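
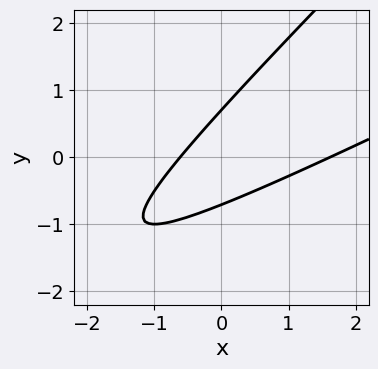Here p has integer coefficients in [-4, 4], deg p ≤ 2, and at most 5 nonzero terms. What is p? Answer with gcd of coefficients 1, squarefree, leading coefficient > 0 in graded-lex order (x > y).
x^2 - 3*x*y + 2*y^2 - x - 1

1. Degree: no degree-1 curve has this shape, so deg p = 2.
2. Matching integer coefficients to the picture gives p.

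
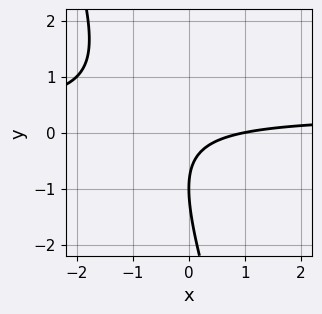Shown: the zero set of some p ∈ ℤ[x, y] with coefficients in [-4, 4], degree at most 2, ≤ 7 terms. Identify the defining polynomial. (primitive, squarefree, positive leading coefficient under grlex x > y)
First, deg p = 2.
Next, checking where it meets the axes: it meets the x-axis at x = 1 (among the integer gridlines); it meets the y-axis at y = -1 (among the integer gridlines).
Finally, matching integer coefficients to the picture gives p.

3*x*y + y^2 - x + 2*y + 1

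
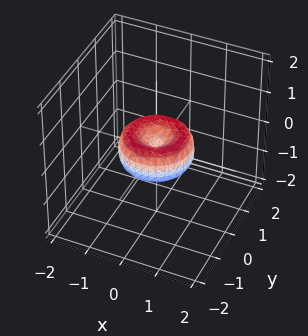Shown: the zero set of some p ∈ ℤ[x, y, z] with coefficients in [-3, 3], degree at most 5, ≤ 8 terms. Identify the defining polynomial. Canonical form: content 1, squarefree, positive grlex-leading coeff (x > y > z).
Degree: a generic line meets the surface in up to 4 points, so deg p = 4.
Symmetry: the surface is invariant under rotation about z: p = q(x² + y², z).
Reading off the gridlines: the y-axis gridline crossings are at y ∈ {-1, 0, 1}; a circular section at z = 0 has radius exactly 1.
Putting this together gives p.

x^4 + 2*x^2*y^2 + y^4 - x^2 - y^2 + z^2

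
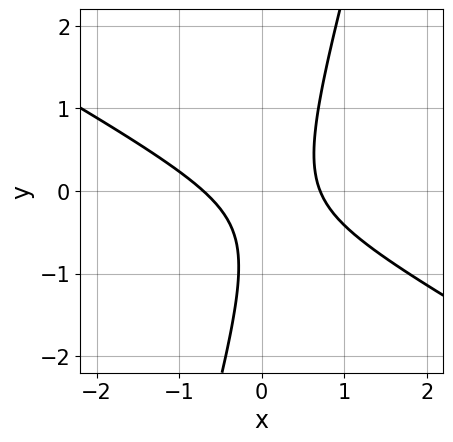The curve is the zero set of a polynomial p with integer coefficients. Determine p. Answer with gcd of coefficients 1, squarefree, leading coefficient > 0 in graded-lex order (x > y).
2*x^2 + 3*x*y - y^2 - y - 1

(a) The degree is 2 — no degree-1 curve has this shape.
(b) Checking where it meets the axes: it misses every integer gridline on the y-axis.
(c) Together with the visible shape, these determine p as stated.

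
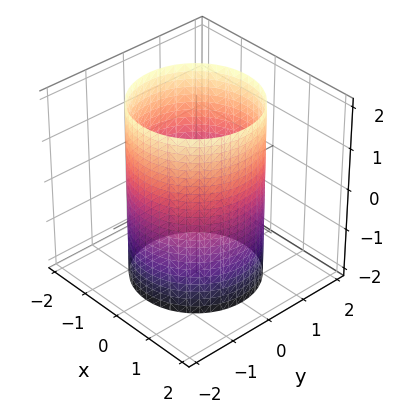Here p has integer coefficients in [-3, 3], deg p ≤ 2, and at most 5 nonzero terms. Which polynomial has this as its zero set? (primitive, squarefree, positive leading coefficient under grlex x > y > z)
x^2 + y^2 - 2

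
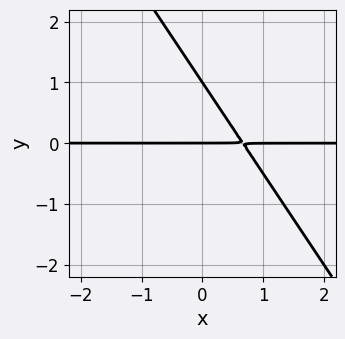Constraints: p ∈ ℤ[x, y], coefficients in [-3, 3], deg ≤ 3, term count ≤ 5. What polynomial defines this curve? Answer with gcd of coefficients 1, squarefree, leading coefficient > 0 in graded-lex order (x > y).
3*x*y + 2*y^2 - 2*y

First, degree: no degree-1 curve has this shape, so deg p = 2.
Then, against the integer gridlines: the visible x-axis segment lies entirely on the curve; the y-axis gridline crossings are at y ∈ {0, 1}.
Finally, these observations pin down the coefficients.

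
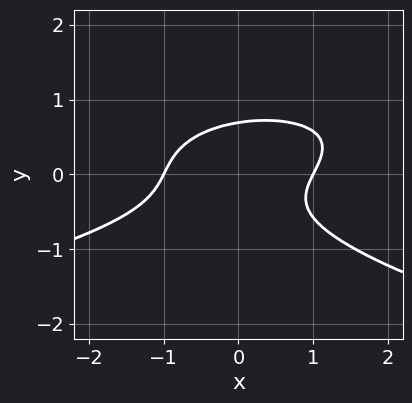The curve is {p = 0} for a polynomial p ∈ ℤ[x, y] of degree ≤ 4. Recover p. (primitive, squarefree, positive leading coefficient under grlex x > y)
First, the degree is 3 — no degree-2 curve has this shape.
Then, from the axis intercepts and sections: the x-axis gridline crossings are at x ∈ {-1, 1}.
Finally, together with the visible shape, these determine p as stated.

3*y^3 + x^2 - x*y - 1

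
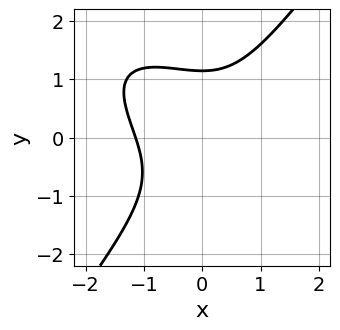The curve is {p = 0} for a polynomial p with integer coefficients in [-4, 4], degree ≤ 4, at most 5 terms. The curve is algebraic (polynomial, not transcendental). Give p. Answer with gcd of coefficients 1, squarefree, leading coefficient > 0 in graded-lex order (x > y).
(a) Degree: a generic line meets the curve in up to 3 points, so deg p = 3.
(b) Solving for integer coefficients yields p as stated.

2*x^3 + 2*x^2*y - 2*y^3 + 3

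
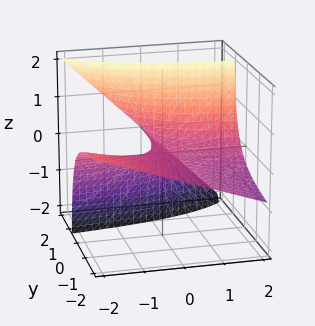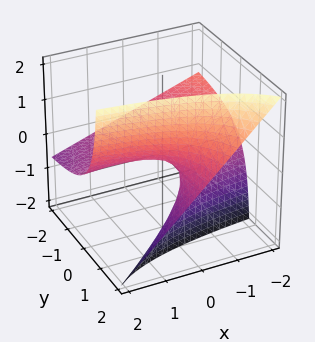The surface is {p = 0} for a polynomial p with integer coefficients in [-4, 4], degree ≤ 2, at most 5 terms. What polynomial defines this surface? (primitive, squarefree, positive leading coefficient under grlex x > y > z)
x*y + 2*y*z - 2*z

First, deg p = 2. No degree-1 surface has this shape.
Then, checking where it meets the axes: the visible x-axis segment lies entirely on the surface; it crosses the z-axis at the gridline z = 0; the visible y-axis segment lies entirely on the surface.
Finally, fitting integer coefficients to these (and the overall shape) gives p.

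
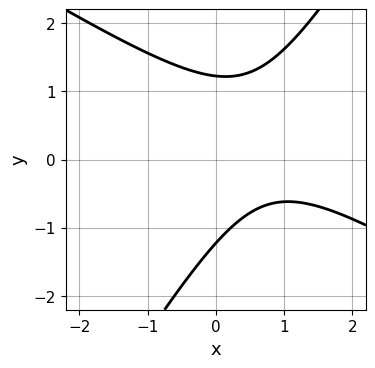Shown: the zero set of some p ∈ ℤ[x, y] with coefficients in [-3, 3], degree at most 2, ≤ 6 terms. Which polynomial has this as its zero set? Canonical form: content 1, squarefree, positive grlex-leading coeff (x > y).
(a) deg p = 2. The shape is more complex than any degree-1 curve.
(b) Checking where it meets the axes: the curve avoids every integer x-axis point in the box.
(c) These observations pin down the coefficients.

2*x^2 + 2*x*y - 2*y^2 - 3*x + 3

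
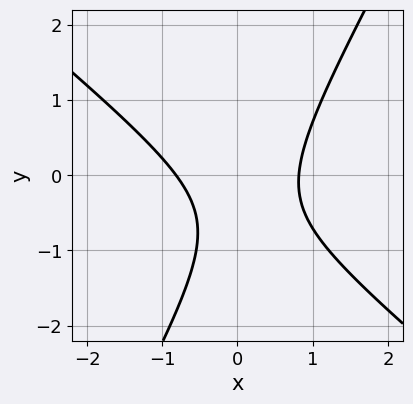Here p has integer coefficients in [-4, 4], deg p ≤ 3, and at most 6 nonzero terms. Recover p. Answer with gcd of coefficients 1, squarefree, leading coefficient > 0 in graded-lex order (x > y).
3*x^2 + 2*x*y - 2*y^2 - 2*y - 2

First, the degree is 2 — a generic line meets the curve in up to 2 points.
Next, from the axis intercepts and sections: no y-intercept at any integer in the box.
Finally, the integer polynomial consistent with all of this is the stated p.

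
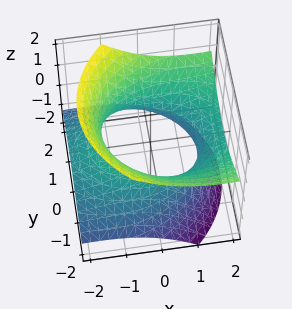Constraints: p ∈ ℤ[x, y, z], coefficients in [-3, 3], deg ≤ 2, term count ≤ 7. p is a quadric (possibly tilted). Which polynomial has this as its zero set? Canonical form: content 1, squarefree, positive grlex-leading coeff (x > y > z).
x^2 - 3*x*z + 2*y^2 - 3*z^2 - 3

1. Degree: the shape is more complex than any degree-1 surface, so deg p = 2.
2. Reading off the gridlines: it misses every integer gridline on the z-axis.
3. Assembling these constraints gives the stated polynomial.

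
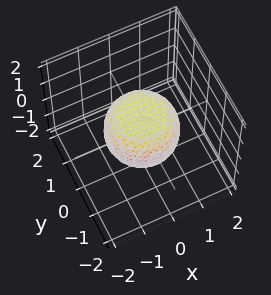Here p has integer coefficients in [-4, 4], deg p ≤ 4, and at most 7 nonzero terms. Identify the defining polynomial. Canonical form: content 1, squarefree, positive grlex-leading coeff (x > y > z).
2*x^4 + 4*x^2*y^2 + 2*y^4 - x^2 - y^2 + 3*z^2 - 2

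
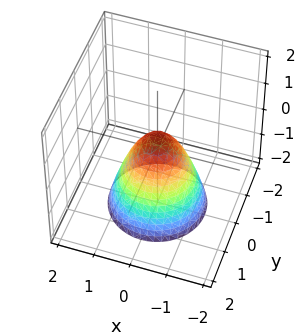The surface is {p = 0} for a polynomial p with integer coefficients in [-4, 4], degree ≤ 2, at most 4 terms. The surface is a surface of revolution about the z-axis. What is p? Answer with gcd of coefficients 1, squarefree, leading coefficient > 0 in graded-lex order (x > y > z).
First, deg p = 2. The shape is more complex than any degree-1 surface.
Then, symmetries: every cross-section ⟂ z is a circle, so x, y appear only via x² + y².
Next, reading off the gridlines: a circular section at z = 0 has radius between 0 and 1.
Finally, together with the visible shape, these determine p as stated.

3*x^2 + 3*y^2 + 2*z - 1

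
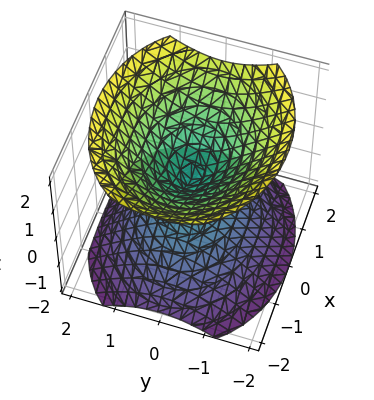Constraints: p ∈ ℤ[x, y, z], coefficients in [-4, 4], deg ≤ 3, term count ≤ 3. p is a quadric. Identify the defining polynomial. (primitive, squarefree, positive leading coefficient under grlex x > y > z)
1. There are 2 components. Treating them together as one polynomial.
2. Degree: two nappes meeting at a single point; a quadric, so deg p = 2.
3. Symmetries: mirror symmetry x ↦ −x ⇒ only even powers of x; the z ↦ −z reflection is a symmetry, so z appears only in even powers; it's symmetric under y → −y, forcing even powers of y.
4. Checking where it meets the axes: it meets the y-axis at y = 0 (among the integer gridlines); it meets the x-axis at x = 0 (among the integer gridlines); one z-axis crossing is at z = 0.
5. Matching integer coefficients to the picture gives p.

2*x^2 + 3*y^2 - 3*z^2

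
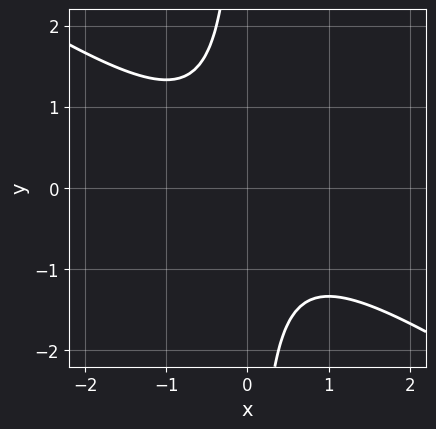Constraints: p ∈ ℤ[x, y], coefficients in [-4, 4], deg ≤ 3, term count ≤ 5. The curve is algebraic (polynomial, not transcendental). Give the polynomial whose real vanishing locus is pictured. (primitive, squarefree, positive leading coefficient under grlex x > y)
2*x^2 + 3*x*y + 2

(a) The degree is 2 — no degree-1 curve has this shape.
(b) From the axis intercepts and sections: the curve avoids every integer x-axis point in the box; the curve avoids every integer y-axis point in the box.
(c) Matching integer coefficients to the picture gives p.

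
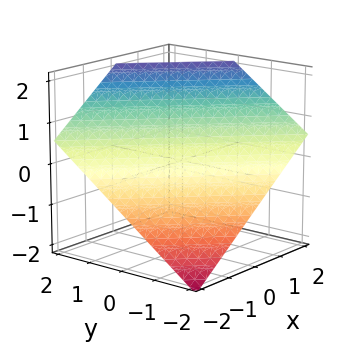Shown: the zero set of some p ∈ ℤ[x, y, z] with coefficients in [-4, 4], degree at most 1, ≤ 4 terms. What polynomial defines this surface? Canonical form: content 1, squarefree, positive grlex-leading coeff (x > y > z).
2*x + 2*y - 3*z + 2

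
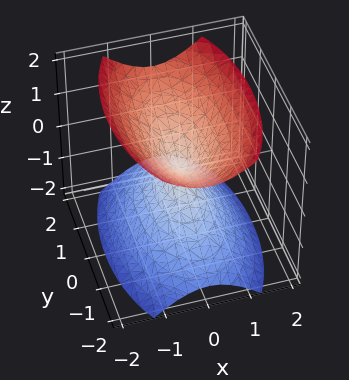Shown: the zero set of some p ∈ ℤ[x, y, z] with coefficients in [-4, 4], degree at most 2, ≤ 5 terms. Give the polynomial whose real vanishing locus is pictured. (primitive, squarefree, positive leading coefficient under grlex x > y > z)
There are 2 components.
The degree is 2 — a double cone through the origin; a quadric.
Symmetries: the y ↦ −y reflection is a symmetry, so y appears only in even powers; mirror symmetry x ↦ −x ⇒ only even powers of x; mirror symmetry z ↦ −z ⇒ only even powers of z.
Checking where it meets the axes: it crosses the z-axis at the gridline z = 0; it crosses the y-axis at the gridline y = 0; it crosses the x-axis at the gridline x = 0.
Fitting integer coefficients to these (and the overall shape) gives p.

3*x^2 + y^2 - 2*z^2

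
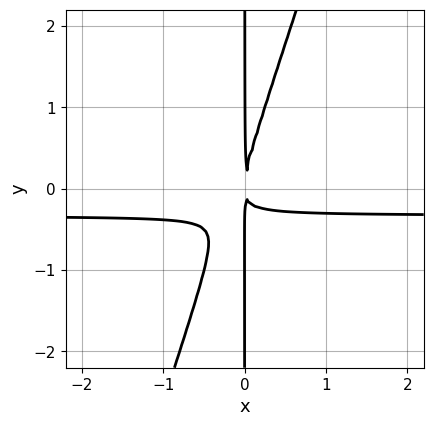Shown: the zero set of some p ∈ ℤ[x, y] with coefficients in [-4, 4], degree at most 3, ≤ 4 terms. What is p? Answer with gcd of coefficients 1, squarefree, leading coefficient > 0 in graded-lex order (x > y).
First, deg p = 3.
Next, from the visible intercepts: every point of the y-axis in the box is on the curve.
Finally, solving for integer coefficients yields p as stated.

3*x^2*y - x*y^2 + x^2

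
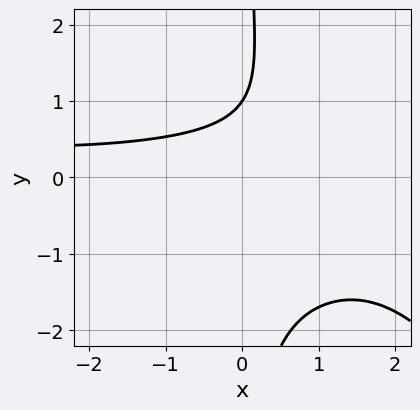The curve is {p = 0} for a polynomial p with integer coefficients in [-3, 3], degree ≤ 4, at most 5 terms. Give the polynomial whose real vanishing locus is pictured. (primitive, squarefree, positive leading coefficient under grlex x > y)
x^2*y^2 + x*y^3 + 2*x*y - 2*y + 2

(a) Degree: the shape is more complex than any degree-3 curve, so deg p = 4.
(b) From the axis intercepts and sections: it meets the y-axis at y = 1 (among the integer gridlines); no x-intercept at any integer in the box.
(c) Matching integer coefficients to the picture gives p.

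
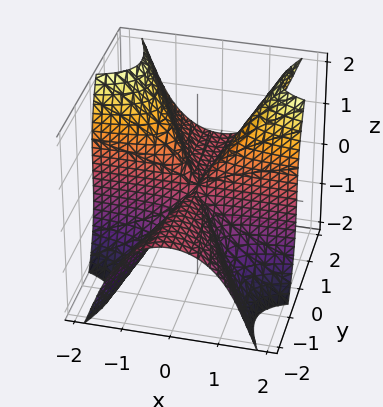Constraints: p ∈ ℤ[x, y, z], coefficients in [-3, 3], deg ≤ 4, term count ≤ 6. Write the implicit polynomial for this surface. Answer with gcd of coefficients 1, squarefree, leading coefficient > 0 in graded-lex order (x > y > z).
3*x^2*y - 3*y^2*z + 2*y*z^2 - z^3

First, the degree is 3 — no degree-2 surface has this shape.
Next, observable constraints: every point of the y-axis in the box is on the surface; the visible x-axis segment lies entirely on the surface; one z-axis crossing is at z = 0.
Finally, matching integer coefficients to the picture gives p.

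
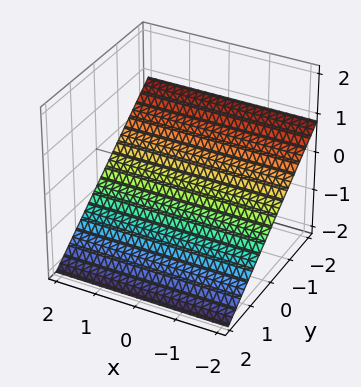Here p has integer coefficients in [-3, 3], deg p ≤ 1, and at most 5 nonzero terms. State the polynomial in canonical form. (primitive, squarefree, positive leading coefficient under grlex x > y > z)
2*y + 3*z + 2

deg p = 1.
From the axis intercepts and sections: it meets the y-axis at y = -1 (among the integer gridlines); no x-intercept at any integer in the box.
The integer polynomial consistent with all of this is the stated p.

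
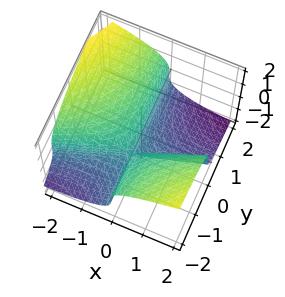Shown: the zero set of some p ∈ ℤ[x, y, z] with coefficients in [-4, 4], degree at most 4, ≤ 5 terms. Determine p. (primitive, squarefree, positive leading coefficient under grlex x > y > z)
Degree: the shape is more complex than any degree-2 surface, so deg p = 3.
From the axis intercepts and sections: among the integer gridlines, it crosses the x-axis at x ∈ {0, 2}; one z-axis crossing is at z = 0.
Together with the visible shape, these determine p as stated.

2*z^3 - x^2 + 3*x*y + 2*x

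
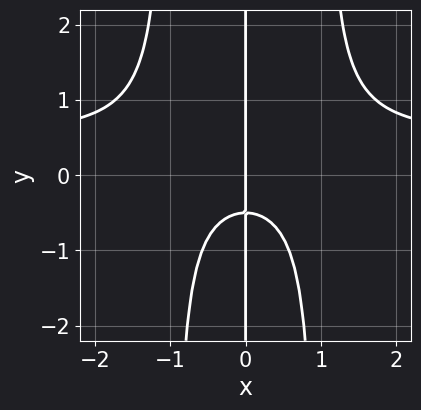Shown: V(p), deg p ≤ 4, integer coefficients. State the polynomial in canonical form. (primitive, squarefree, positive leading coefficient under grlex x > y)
1. Degree: the shape is more complex than any degree-3 curve, so deg p = 4.
2. From the visible intercepts: it crosses the x-axis at the gridline x = 0; every point of the y-axis in the box is on the curve.
3. Matching integer coefficients to the picture gives p.

2*x^3*y - x^3 - 2*x*y - x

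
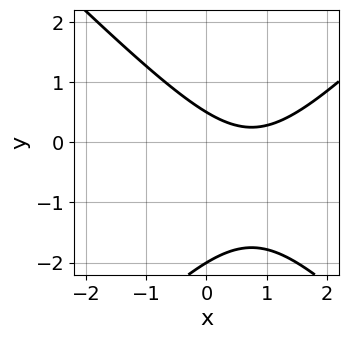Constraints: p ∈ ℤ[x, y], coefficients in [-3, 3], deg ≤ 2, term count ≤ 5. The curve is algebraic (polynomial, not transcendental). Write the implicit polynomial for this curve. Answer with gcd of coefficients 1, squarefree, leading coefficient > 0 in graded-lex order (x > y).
First, deg p = 2. The shape is more complex than any degree-1 curve.
Then, observable constraints: one y-axis crossing is at y = -2; no x-intercept at any integer in the box.
Finally, together with the visible shape, these determine p as stated.

2*x^2 - 2*y^2 - 3*x - 3*y + 2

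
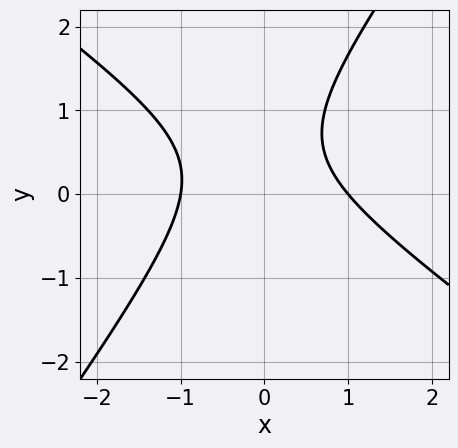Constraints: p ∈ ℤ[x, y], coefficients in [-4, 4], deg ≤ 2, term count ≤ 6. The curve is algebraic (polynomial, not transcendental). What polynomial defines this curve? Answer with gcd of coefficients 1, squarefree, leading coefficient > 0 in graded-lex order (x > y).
3*x^2 + 2*x*y - 3*y^2 + 3*y - 3

Degree: a generic line meets the curve in up to 2 points, so deg p = 2.
From the visible intercepts: among the integer gridlines, it crosses the x-axis at x ∈ {-1, 1}; it misses every integer gridline on the y-axis.
Together with the visible shape, these determine p as stated.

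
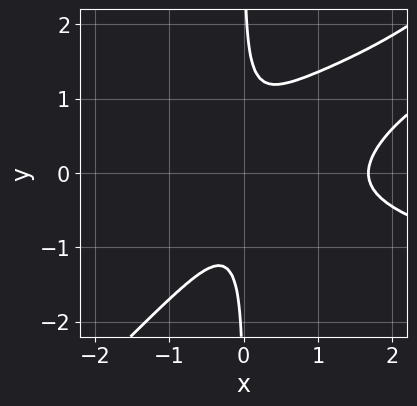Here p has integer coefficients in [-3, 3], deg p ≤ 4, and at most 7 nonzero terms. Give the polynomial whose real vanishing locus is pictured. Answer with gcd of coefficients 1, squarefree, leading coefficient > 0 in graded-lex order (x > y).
1. deg p = 4.
2. Checking where it meets the axes: the curve avoids every integer y-axis point in the box.
3. Matching integer coefficients to the picture gives p.

3*x^2*y^2 - 3*x*y^3 - 2*x^3 + 3*x^2 + 1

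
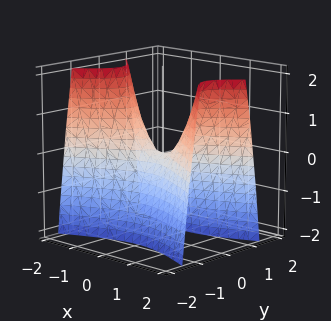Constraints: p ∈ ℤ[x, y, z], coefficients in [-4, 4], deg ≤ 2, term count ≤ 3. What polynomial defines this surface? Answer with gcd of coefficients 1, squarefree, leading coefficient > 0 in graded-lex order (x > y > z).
The degree is 2 — a hyperbolic paraboloid; a quadric.
Symmetries: it's symmetric under x → −x, forcing even powers of x; the y ↦ −y reflection is a symmetry, so y appears only in even powers.
From the visible intercepts: it crosses the z-axis at the gridline z = 0; one x-axis crossing is at x = 0.
Together with the visible shape, these determine p as stated.

x^2 - 3*y^2 - z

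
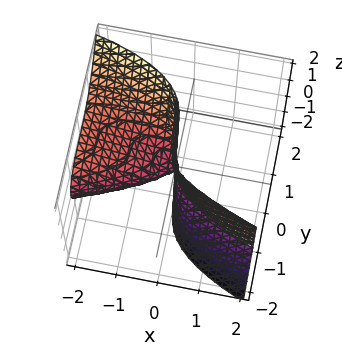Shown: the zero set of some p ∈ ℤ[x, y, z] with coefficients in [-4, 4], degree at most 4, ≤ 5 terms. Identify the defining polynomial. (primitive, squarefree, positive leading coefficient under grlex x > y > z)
3*x*z^2 + 3*y^3 + x^2

First, deg p = 3. The shape is more complex than any degree-2 surface.
Next, against the integer gridlines: the visible z-axis segment lies entirely on the surface; one x-axis crossing is at x = 0.
Finally, the integer polynomial consistent with all of this is the stated p.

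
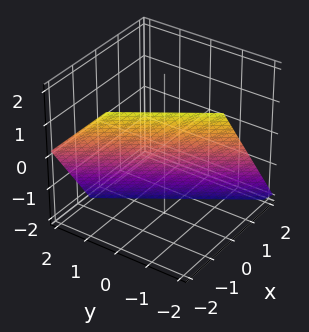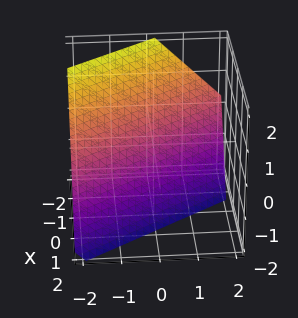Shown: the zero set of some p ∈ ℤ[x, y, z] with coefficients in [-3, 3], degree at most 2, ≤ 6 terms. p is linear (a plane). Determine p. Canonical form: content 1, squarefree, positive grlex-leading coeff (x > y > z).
1. The degree is 1 — every cross-section is a straight line — this is a plane.
2. From the visible intercepts: it meets the z-axis at z = -1 (among the integer gridlines); it crosses the y-axis at the gridline y = -1.
3. Fitting integer coefficients to these (and the overall shape) gives p.

3*x + 2*y + 2*z + 2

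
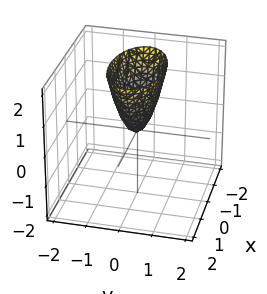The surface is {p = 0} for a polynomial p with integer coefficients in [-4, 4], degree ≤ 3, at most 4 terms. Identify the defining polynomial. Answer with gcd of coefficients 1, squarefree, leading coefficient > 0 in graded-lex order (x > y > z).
Degree: a single bowl opening along one axis; a quadric, so deg p = 2.
Symmetries: it's symmetric under y → −y, forcing even powers of y; it's symmetric under x → −x, forcing even powers of x.
Reading off the gridlines: it crosses the z-axis at the gridline z = 0; it crosses the x-axis at the gridline x = 0.
Together with the visible shape, these determine p as stated.

x^2 + 3*y^2 - z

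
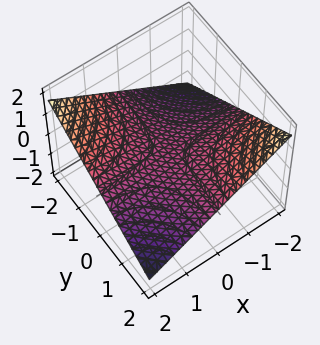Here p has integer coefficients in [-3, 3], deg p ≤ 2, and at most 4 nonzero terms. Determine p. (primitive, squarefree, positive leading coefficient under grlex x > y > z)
1. The degree is 2 — a saddle surface; a quadric.
2. From the visible intercepts: every point of the x-axis in the box is on the surface; it meets the z-axis at z = 0 (among the integer gridlines).
3. Assembling these constraints gives the stated polynomial.

x*y + 3*z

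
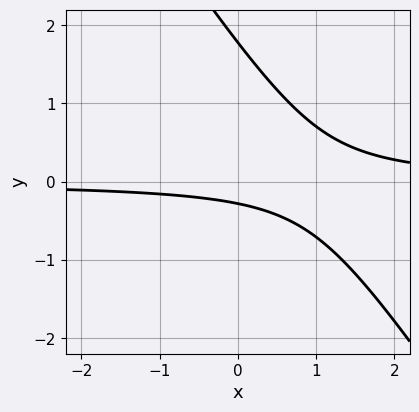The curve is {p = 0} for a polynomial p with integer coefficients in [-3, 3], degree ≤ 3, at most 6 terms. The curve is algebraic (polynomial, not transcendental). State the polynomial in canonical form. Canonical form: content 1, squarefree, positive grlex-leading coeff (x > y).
First, degree: a generic line meets the curve in up to 2 points, so deg p = 2.
Next, checking where it meets the axes: the curve avoids every integer x-axis point in the box.
Finally, these observations pin down the coefficients.

3*x*y + 2*y^2 - 3*y - 1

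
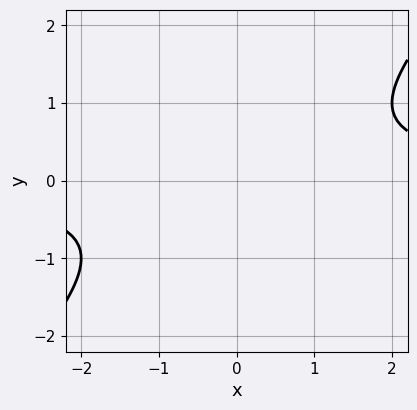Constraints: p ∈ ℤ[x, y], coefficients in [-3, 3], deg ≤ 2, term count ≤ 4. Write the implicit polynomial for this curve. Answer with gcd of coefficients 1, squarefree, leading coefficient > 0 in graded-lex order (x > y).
1. deg p = 2. No degree-1 curve has this shape.
2. From the visible intercepts: the curve avoids every integer x-axis point in the box; it misses every integer gridline on the y-axis.
3. Together with the visible shape, these determine p as stated.

x*y - y^2 - 1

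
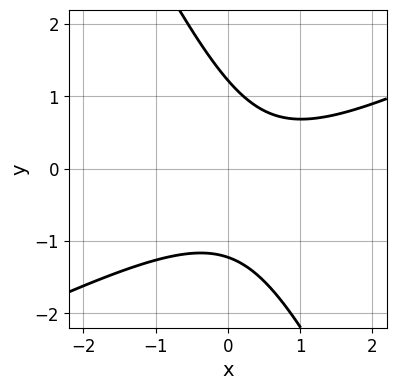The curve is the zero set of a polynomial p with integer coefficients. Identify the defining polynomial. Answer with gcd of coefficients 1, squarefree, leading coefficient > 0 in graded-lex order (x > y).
(a) The degree is 2 — no degree-1 curve has this shape.
(b) From the axis intercepts and sections: the curve avoids every integer x-axis point in the box.
(c) These observations pin down the coefficients.

2*x^2 - 3*x*y - 2*y^2 - 2*x + 3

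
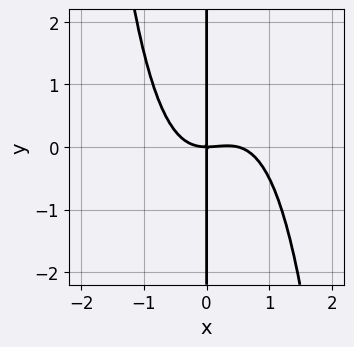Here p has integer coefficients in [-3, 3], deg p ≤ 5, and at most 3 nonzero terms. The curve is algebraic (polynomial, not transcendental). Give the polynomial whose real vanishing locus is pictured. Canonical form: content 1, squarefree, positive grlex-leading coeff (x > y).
2*x^4 - x^3 + 2*x*y

First, degree: no degree-3 curve has this shape, so deg p = 4.
Then, observable constraints: the visible y-axis segment lies entirely on the curve; it crosses the x-axis at the gridline x = 0.
Finally, matching integer coefficients to the picture gives p.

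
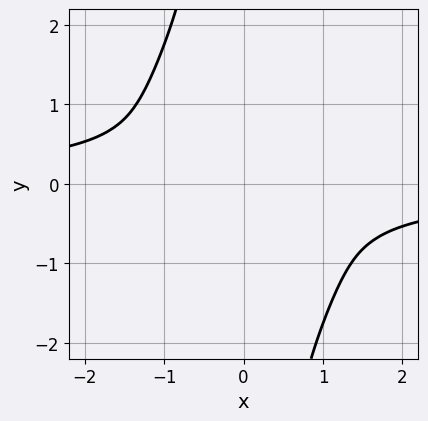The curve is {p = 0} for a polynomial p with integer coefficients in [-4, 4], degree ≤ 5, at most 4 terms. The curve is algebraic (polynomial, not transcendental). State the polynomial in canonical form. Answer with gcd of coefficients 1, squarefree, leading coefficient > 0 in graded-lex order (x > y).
x^3*y + x*y^3 + x^2 + 2*y^2

(a) Degree: a generic line meets the curve in up to 4 points, so deg p = 4.
(b) Solving for integer coefficients yields p as stated.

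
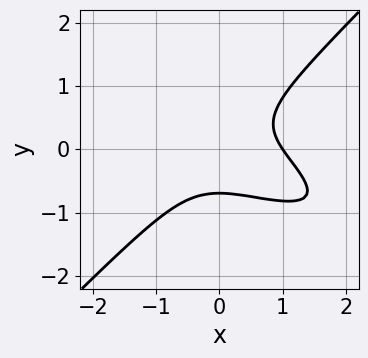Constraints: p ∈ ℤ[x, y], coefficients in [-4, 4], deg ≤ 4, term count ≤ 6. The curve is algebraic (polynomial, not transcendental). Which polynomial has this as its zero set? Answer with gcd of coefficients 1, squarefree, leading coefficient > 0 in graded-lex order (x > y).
x^3 + 2*x^2*y - 3*y^3 - 1

1. Degree: a generic line meets the curve in up to 3 points, so deg p = 3.
2. From the visible intercepts: it meets the x-axis at x = 1 (among the integer gridlines).
3. These observations pin down the coefficients.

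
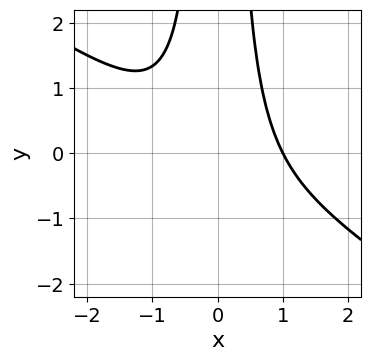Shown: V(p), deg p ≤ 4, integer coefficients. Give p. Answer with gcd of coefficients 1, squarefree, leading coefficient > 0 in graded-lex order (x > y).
2*x^3 + 3*x^2*y - 2

First, degree: the shape is more complex than any degree-2 curve, so deg p = 3.
Then, observable constraints: the curve avoids every integer y-axis point in the box; it crosses the x-axis at the gridline x = 1.
Finally, together with the visible shape, these determine p as stated.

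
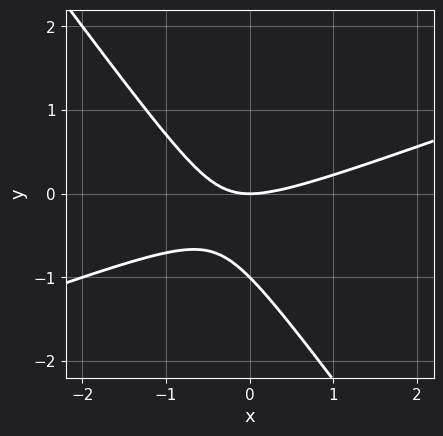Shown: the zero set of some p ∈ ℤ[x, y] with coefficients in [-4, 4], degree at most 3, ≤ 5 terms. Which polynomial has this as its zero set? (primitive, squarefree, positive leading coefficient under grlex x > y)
(a) Degree: the shape is more complex than any degree-1 curve, so deg p = 2.
(b) Checking where it meets the axes: it meets the x-axis at x = 0 (among the integer gridlines); among the integer gridlines, it crosses the y-axis at y ∈ {-1, 0}.
(c) Solving for integer coefficients yields p as stated.

x^2 - 2*x*y - 2*y^2 - 2*y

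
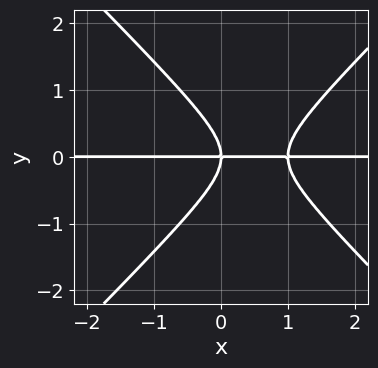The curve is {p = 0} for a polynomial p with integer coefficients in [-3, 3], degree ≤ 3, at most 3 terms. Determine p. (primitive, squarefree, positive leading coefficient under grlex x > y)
x^2*y - y^3 - x*y

The degree is 3 — a generic line meets the curve in up to 3 points.
From the axis intercepts and sections: the visible x-axis segment lies entirely on the curve; it meets the y-axis at y = 0 (among the integer gridlines).
Assembling these constraints gives the stated polynomial.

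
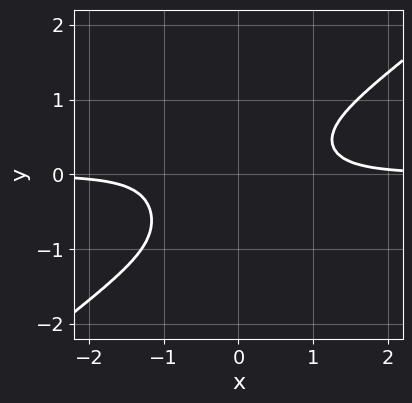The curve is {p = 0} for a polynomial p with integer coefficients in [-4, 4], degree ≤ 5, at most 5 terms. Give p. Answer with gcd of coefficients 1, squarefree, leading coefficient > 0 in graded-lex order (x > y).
1. Degree: a generic line meets the curve in up to 4 points, so deg p = 4.
2. Reading off the gridlines: it misses every integer gridline on the y-axis; no x-intercept at any integer in the box.
3. Assembling these constraints gives the stated polynomial.

2*x^3*y - 2*x^2*y^2 - y^4 - y^3 - 1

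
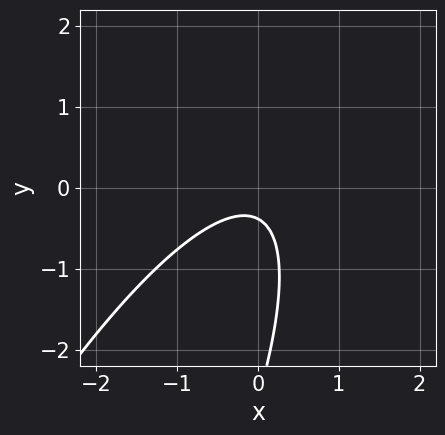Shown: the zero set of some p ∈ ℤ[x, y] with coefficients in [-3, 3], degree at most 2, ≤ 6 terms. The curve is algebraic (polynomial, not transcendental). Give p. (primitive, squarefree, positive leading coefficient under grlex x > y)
3*x^2 - 3*x*y + y^2 + 3*y + 1

1. Degree: no degree-1 curve has this shape, so deg p = 2.
2. Observable constraints: no x-intercept at any integer in the box.
3. Assembling these constraints gives the stated polynomial.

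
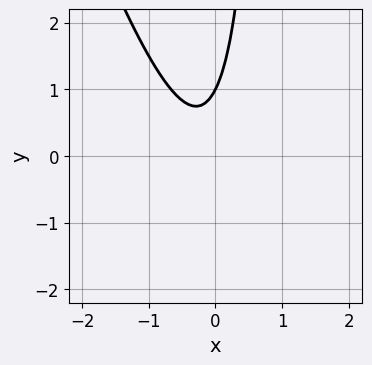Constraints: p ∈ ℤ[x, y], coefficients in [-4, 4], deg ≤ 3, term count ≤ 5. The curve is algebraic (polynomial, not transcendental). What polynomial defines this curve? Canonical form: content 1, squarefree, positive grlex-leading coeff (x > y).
First, degree: no degree-1 curve has this shape, so deg p = 2.
Then, from the axis intercepts and sections: one y-axis crossing is at y = 1; it misses every integer gridline on the x-axis.
Finally, the integer polynomial consistent with all of this is the stated p.

3*x^2 + x*y + x - y + 1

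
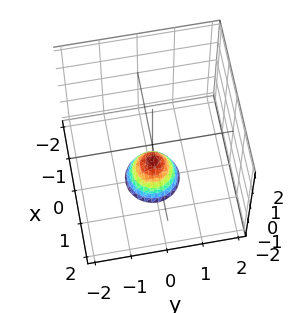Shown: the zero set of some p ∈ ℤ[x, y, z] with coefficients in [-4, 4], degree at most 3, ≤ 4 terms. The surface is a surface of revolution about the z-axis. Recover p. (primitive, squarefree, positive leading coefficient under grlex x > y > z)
2*x^2 + 2*y^2 + z + 1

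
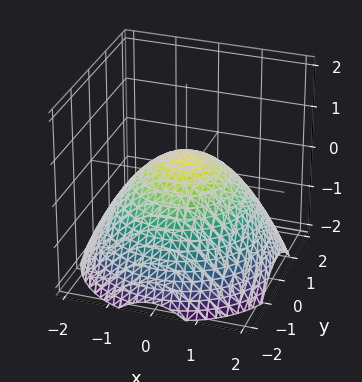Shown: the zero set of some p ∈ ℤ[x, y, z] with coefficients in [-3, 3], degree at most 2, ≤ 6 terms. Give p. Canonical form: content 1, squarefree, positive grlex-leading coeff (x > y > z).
x^2 + y^2 + 2*z - 1

1. Degree: a generic line meets the surface in up to 2 points, so deg p = 2.
2. Symmetries: rotational symmetry about the z-axis ⇒ p depends on x, y only through x² + y².
3. Checking where it meets the axes: the y-axis gridline crossings are at y ∈ {-1, 1}; a circular section at z = -1 has radius between 1 and 2; among the integer gridlines, it crosses the x-axis at x ∈ {-1, 1}.
4. Matching integer coefficients to the picture gives p.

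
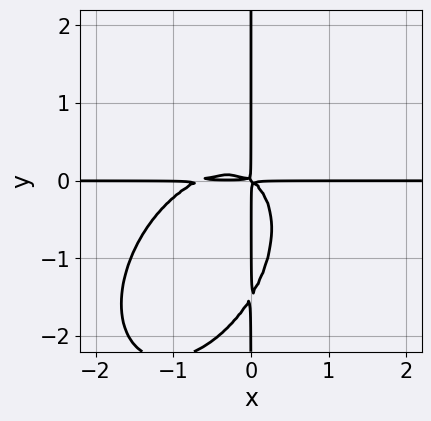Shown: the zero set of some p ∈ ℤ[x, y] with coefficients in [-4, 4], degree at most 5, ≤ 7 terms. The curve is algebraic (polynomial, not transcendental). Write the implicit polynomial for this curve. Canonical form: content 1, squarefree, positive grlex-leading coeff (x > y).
3*x^3*y - 2*x^2*y^2 + 2*x*y^3 + 2*x^2*y + 3*x*y^2

First, degree: a generic line meets the curve in up to 4 points, so deg p = 4.
Next, from the axis intercepts and sections: the visible x-axis segment lies entirely on the curve; every point of the y-axis in the box is on the curve.
Finally, putting this together gives p.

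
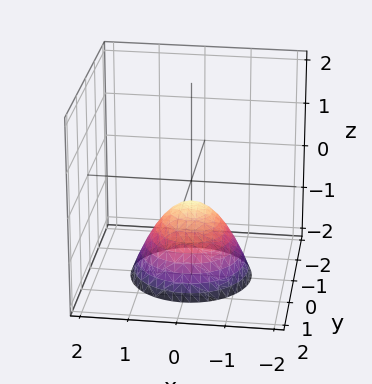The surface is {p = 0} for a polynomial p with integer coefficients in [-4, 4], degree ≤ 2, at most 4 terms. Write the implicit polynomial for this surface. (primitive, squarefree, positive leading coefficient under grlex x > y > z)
Degree: the shape is more complex than any degree-1 surface, so deg p = 2.
By symmetry, the surface is invariant under rotation about z: p = q(x² + y², z).
Against the integer gridlines: no y-intercept at any integer in the box; a circular section at z = -1 has radius between 0 and 1; the surface avoids every integer x-axis point in the box.
Solving for integer coefficients yields p as stated.

2*x^2 + 2*y^2 + 2*z + 1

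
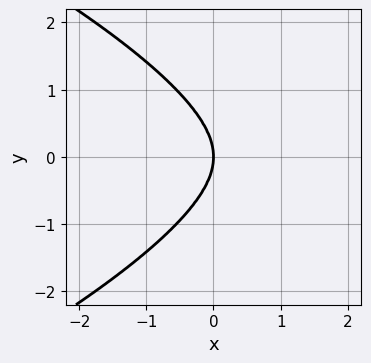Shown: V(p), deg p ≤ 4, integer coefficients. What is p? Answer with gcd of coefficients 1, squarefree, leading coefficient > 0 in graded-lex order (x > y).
2*y^4 + 2*x^3 + 3*x*y^2

(a) The degree is 4 — no degree-3 curve has this shape.
(b) Symmetries: it's symmetric under y → −y, forcing even powers of y.
(c) Against the integer gridlines: one y-axis crossing is at y = 0; it meets the x-axis at x = 0 (among the integer gridlines).
(d) Fitting integer coefficients to these (and the overall shape) gives p.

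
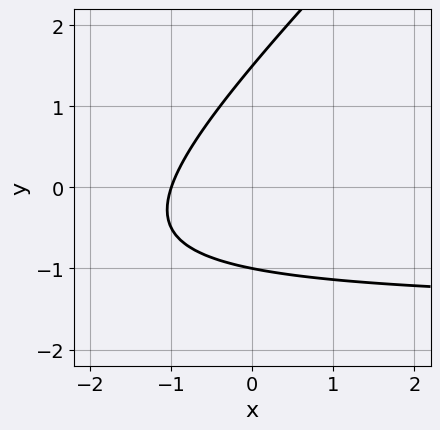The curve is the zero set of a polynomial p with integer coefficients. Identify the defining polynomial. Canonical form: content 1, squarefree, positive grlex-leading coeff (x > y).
Degree: the shape is more complex than any degree-1 curve, so deg p = 2.
From the visible intercepts: it crosses the x-axis at the gridline x = -1; it crosses the y-axis at the gridline y = -1.
Together with the visible shape, these determine p as stated.

2*x*y - 2*y^2 + 3*x + y + 3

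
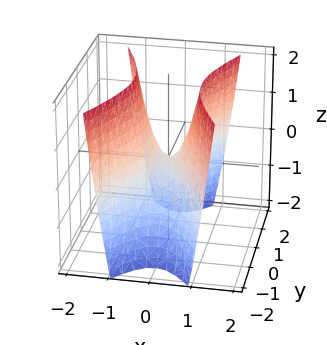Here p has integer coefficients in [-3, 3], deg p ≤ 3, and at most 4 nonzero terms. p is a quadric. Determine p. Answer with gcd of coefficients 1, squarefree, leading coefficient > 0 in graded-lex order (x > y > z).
Degree: a saddle surface; a quadric, so deg p = 2.
Symmetries: the y ↦ −y reflection is a symmetry, so y appears only in even powers; mirror symmetry x ↦ −x ⇒ only even powers of x.
From the visible intercepts: it meets the z-axis at z = 0 (among the integer gridlines); it meets the y-axis at y = 0 (among the integer gridlines); one x-axis crossing is at x = 0.
Together with the visible shape, these determine p as stated.

3*x^2 - y^2 - z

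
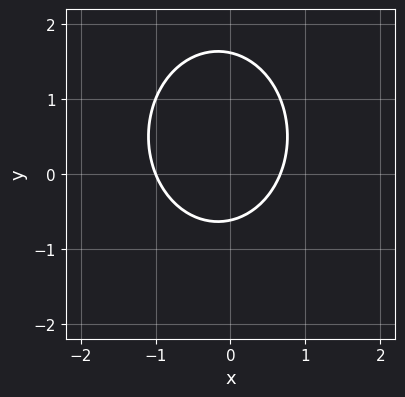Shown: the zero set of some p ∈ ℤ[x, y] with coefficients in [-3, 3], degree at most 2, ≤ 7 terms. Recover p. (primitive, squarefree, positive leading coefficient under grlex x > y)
3*x^2 + 2*y^2 + x - 2*y - 2

(a) Degree: no degree-1 curve has this shape, so deg p = 2.
(b) From the axis intercepts and sections: one x-axis crossing is at x = -1.
(c) Matching integer coefficients to the picture gives p.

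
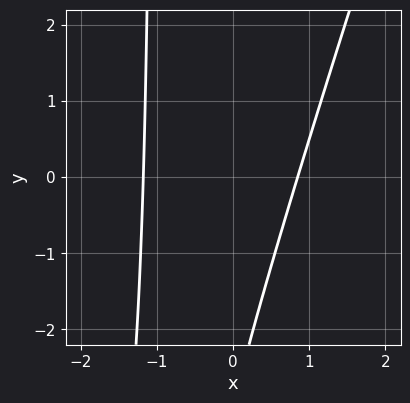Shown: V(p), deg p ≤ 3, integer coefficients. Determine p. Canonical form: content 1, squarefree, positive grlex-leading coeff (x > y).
(a) deg p = 2.
(b) Reading off the gridlines: no y-intercept at any integer in the box.
(c) Fitting integer coefficients to these (and the overall shape) gives p.

3*x^2 - x*y + x - y - 3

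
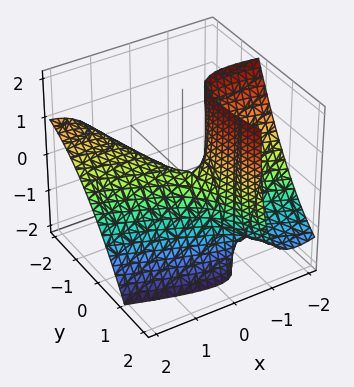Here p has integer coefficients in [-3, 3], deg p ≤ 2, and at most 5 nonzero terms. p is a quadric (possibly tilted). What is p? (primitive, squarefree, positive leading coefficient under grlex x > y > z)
x^2 + 3*x*y + 2*x*z + y^2 + z

(a) Degree: a generic line meets the surface in up to 2 points, so deg p = 2.
(b) Reading off the gridlines: it meets the y-axis at y = 0 (among the integer gridlines); it crosses the x-axis at the gridline x = 0; it meets the z-axis at z = 0 (among the integer gridlines).
(c) These observations pin down the coefficients.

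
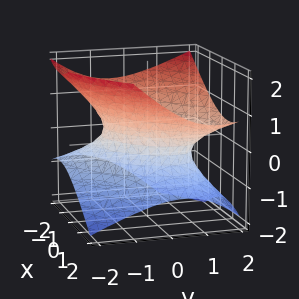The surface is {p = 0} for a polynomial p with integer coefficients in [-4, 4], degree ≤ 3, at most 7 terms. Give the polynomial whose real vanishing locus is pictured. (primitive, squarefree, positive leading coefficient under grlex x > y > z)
x^2 - x*y + y^2 - y*z - 2*z^2 - 1

First, the degree is 2 — a generic line meets the surface in up to 2 points.
Next, checking where it meets the axes: the y-axis gridline crossings are at y ∈ {-1, 1}; it misses every integer gridline on the z-axis; among the integer gridlines, it crosses the x-axis at x ∈ {-1, 1}.
Finally, solving for integer coefficients yields p as stated.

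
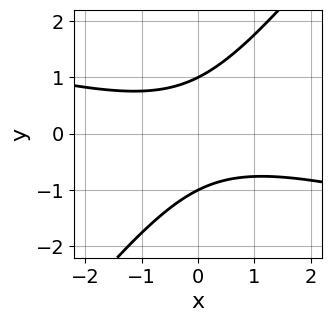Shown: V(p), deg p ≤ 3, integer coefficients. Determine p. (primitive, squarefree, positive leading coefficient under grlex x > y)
x^2 + 3*x*y - 3*y^2 + 3

(a) Degree: a generic line meets the curve in up to 2 points, so deg p = 2.
(b) From the visible intercepts: the y-axis gridline crossings are at y ∈ {-1, 1}; no x-intercept at any integer in the box.
(c) Assembling these constraints gives the stated polynomial.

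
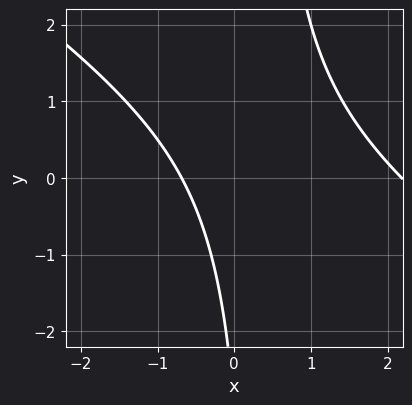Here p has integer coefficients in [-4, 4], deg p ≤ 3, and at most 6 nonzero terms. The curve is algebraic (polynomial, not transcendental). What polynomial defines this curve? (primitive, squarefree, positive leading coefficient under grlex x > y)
Degree: the shape is more complex than any degree-1 curve, so deg p = 2.
Checking where it meets the axes: the curve avoids every integer y-axis point in the box.
Together with the visible shape, these determine p as stated.

2*x^2 + 3*x*y - 3*x - y - 3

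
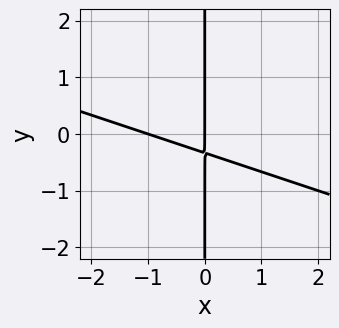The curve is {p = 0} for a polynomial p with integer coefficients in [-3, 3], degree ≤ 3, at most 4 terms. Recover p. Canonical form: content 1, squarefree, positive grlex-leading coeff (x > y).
x^2 + 3*x*y + x

First, the degree is 2 — no degree-1 curve has this shape.
Then, from the axis intercepts and sections: the x-axis gridline crossings are at x ∈ {-1, 0}; the visible y-axis segment lies entirely on the curve.
Finally, fitting integer coefficients to these (and the overall shape) gives p.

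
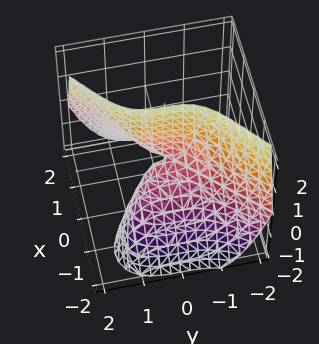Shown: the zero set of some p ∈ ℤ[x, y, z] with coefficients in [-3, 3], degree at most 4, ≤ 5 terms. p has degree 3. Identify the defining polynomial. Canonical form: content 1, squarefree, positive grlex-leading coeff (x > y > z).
x^3 - y^3 + 2*x*z

The degree is 3 — a generic line meets the surface in up to 3 points.
Checking where it meets the axes: it meets the x-axis at x = 0 (among the integer gridlines); one y-axis crossing is at y = 0.
Matching integer coefficients to the picture gives p.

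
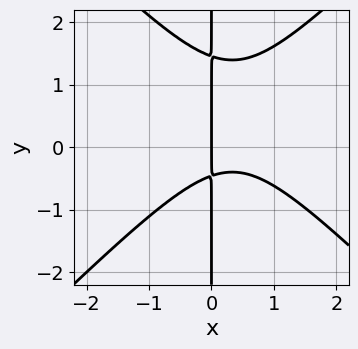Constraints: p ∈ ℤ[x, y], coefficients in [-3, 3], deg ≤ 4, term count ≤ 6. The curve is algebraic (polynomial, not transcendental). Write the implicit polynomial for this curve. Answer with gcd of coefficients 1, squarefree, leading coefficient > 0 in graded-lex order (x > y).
1. Degree: the shape is more complex than any degree-2 curve, so deg p = 3.
2. Observable constraints: one x-axis crossing is at x = 0; the visible y-axis segment lies entirely on the curve.
3. Assembling these constraints gives the stated polynomial.

3*x^3 - 3*x*y^2 - 2*x^2 + 3*x*y + 2*x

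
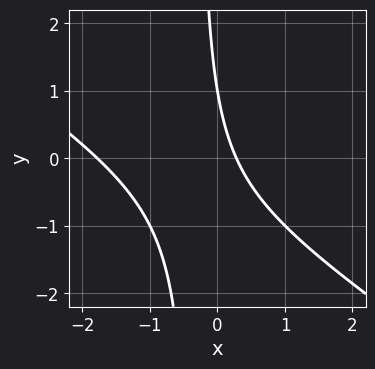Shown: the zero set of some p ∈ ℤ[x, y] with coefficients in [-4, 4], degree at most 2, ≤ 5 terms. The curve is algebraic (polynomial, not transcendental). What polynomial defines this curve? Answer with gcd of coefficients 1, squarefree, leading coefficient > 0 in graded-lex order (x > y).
1. Degree: the shape is more complex than any degree-1 curve, so deg p = 2.
2. From the visible intercepts: it crosses the y-axis at the gridline y = 1.
3. Solving for integer coefficients yields p as stated.

2*x^2 + 3*x*y + 3*x + y - 1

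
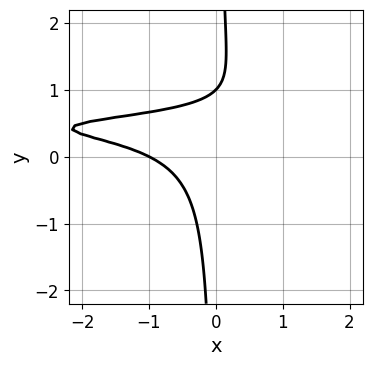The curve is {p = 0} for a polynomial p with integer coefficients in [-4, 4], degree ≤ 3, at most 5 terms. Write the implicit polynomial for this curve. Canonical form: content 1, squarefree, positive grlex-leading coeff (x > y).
3*x*y^2 - 3*x*y + x - y + 1

First, the degree is 3 — the shape is more complex than any degree-2 curve.
Next, against the integer gridlines: it meets the x-axis at x = -1 (among the integer gridlines); it crosses the y-axis at the gridline y = 1.
Finally, fitting integer coefficients to these (and the overall shape) gives p.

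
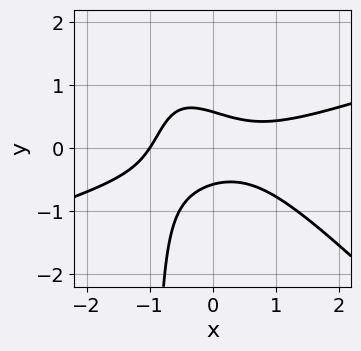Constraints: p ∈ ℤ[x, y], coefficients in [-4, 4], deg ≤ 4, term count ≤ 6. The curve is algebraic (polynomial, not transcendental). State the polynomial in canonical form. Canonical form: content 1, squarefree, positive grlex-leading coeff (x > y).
x^3 - 2*x^2*y - 3*x*y^2 - 3*y^2 + 1

First, the degree is 3 — no degree-2 curve has this shape.
Next, from the visible intercepts: one x-axis crossing is at x = -1.
Finally, the integer polynomial consistent with all of this is the stated p.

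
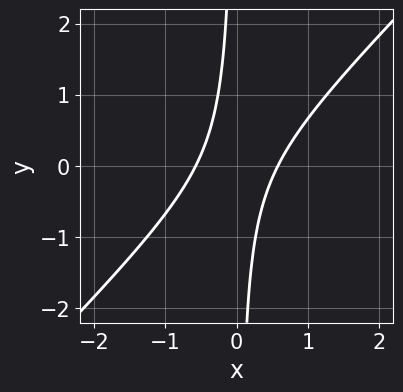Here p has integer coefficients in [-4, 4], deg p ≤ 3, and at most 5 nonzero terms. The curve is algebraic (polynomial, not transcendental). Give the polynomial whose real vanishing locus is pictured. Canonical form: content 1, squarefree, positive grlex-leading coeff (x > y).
Degree: the shape is more complex than any degree-1 curve, so deg p = 2.
Reading off the gridlines: it misses every integer gridline on the y-axis.
Together with the visible shape, these determine p as stated.

3*x^2 - 3*x*y - 1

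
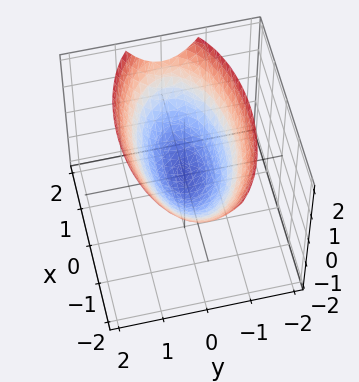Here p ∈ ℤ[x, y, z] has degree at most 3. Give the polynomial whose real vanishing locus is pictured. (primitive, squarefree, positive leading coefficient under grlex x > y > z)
x^2 + 3*y^2 - 3*z

First, the degree is 2 — a single bowl opening along one axis; a quadric.
Next, symmetries: it's symmetric under y → −y, forcing even powers of y; mirror symmetry x ↦ −x ⇒ only even powers of x.
Next, from the visible intercepts: it crosses the z-axis at the gridline z = 0; one x-axis crossing is at x = 0.
Finally, matching integer coefficients to the picture gives p.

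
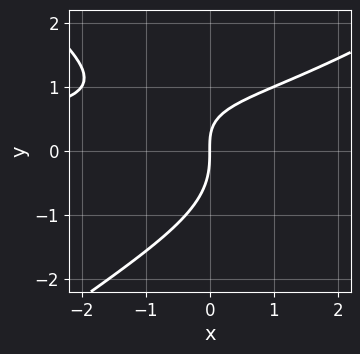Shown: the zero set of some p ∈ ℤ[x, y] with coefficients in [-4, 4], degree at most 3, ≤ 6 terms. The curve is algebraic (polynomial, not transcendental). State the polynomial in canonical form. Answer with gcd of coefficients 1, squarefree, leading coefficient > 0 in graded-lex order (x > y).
x^2*y - 2*y^3 - 2*x*y + 3*x

1. Degree: the shape is more complex than any degree-2 curve, so deg p = 3.
2. Checking where it meets the axes: it meets the x-axis at x = 0 (among the integer gridlines); it crosses the y-axis at the gridline y = 0.
3. These observations pin down the coefficients.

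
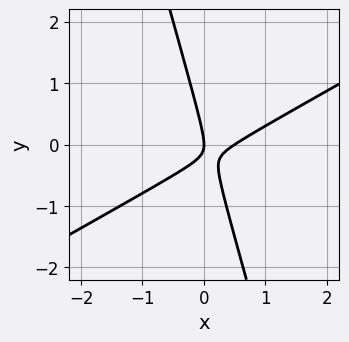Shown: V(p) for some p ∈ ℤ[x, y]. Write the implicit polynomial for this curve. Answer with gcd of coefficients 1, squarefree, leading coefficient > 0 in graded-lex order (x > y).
2*x^2 - 3*x*y - y^2 - x

The degree is 2 — no degree-1 curve has this shape.
Observable constraints: it crosses the y-axis at the gridline y = 0; it crosses the x-axis at the gridline x = 0.
Putting this together gives p.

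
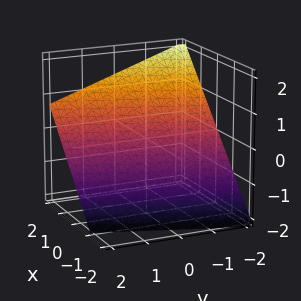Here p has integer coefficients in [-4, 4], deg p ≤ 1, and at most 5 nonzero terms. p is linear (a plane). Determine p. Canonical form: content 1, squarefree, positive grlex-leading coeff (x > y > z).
3*x - y - 3*z - 2

1. The degree is 1 — every cross-section is a straight line — this is a plane.
2. Against the integer gridlines: it meets the y-axis at y = -2 (among the integer gridlines).
3. Putting this together gives p.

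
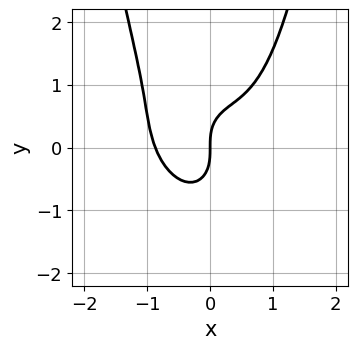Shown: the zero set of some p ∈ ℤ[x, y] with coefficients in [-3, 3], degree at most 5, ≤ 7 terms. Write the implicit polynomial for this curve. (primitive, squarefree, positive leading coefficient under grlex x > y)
First, degree: the shape is more complex than any degree-3 curve, so deg p = 4.
Then, reading off the gridlines: it meets the y-axis at y = 0 (among the integer gridlines); it meets the x-axis at x = 0 (among the integer gridlines).
Finally, putting this together gives p.

3*x^4 + 3*x^2*y^2 - 3*x^2*y - 2*y^3 + 2*x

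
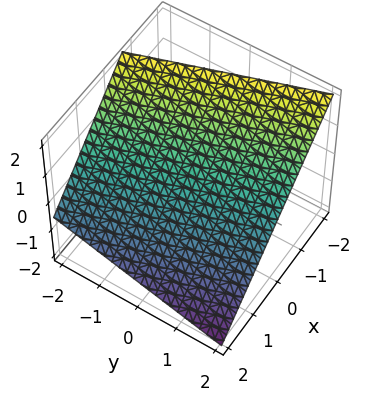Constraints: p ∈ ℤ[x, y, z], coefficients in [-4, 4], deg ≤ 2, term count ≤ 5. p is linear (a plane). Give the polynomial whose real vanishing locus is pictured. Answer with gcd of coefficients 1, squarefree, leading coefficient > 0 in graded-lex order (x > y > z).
3*x + y + 3*z - 2

deg p = 1.
Against the integer gridlines: it crosses the y-axis at the gridline y = 2.
These observations pin down the coefficients.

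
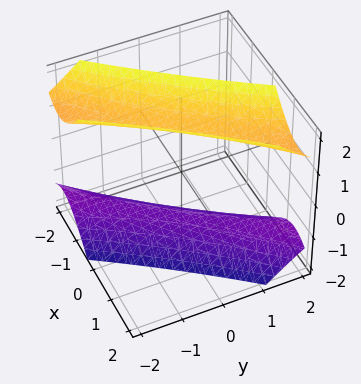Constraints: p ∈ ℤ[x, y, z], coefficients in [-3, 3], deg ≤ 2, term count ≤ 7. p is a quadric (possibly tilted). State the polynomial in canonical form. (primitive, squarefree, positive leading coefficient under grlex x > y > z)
2*x^2 - 3*x*y + y^2 - z^2 + 2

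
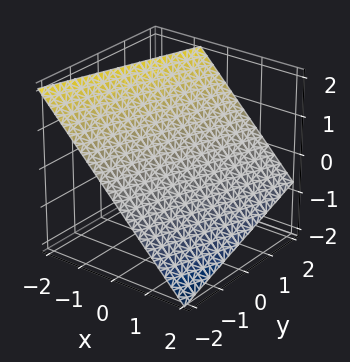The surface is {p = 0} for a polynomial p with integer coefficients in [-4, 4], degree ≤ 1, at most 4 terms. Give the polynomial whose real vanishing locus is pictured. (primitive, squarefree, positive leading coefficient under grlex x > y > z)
(a) Degree: every cross-section is a straight line — this is a plane, so deg p = 1.
(b) Checking where it meets the axes: it meets the y-axis at y = -2 (among the integer gridlines).
(c) Together with the visible shape, these determine p as stated.

3*x - y + 3*z - 2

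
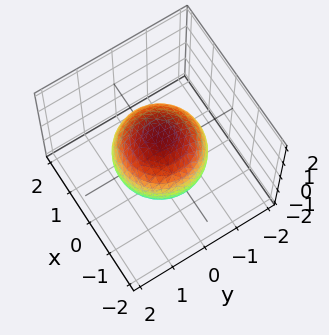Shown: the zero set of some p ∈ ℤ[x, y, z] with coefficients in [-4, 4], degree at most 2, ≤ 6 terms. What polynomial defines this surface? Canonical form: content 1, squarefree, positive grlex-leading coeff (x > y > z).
The degree is 2 — a generic line meets the surface in up to 2 points.
By symmetry, the z-axis is an axis of rotation, so x and y enter only as x² + y².
From the axis intercepts and sections: a circular section at z = 1 has radius between 0 and 1.
Fitting integer coefficients to these (and the overall shape) gives p.

2*x^2 + 2*y^2 + 2*z^2 - 3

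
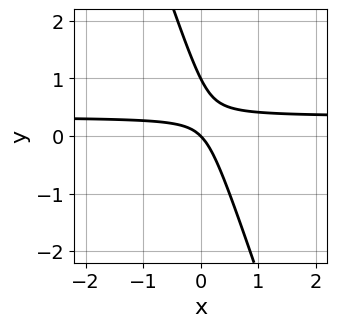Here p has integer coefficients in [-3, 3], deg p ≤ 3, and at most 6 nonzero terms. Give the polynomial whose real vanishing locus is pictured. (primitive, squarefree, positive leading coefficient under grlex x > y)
3*x*y + y^2 - x - y

First, degree: no degree-1 curve has this shape, so deg p = 2.
Then, reading off the gridlines: one x-axis crossing is at x = 0; the y-axis gridline crossings are at y ∈ {0, 1}.
Finally, assembling these constraints gives the stated polynomial.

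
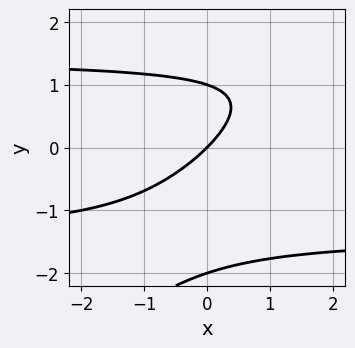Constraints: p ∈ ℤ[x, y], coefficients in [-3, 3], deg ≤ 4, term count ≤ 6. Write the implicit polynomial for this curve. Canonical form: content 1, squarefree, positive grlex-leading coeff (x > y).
x*y^2 - y^3 - y^2 - 2*x + 2*y

(a) deg p = 3. The shape is more complex than any degree-2 curve.
(b) Reading off the gridlines: it crosses the x-axis at the gridline x = 0; the y-axis gridline crossings are at y ∈ {-2, 0, 1}.
(c) Fitting integer coefficients to these (and the overall shape) gives p.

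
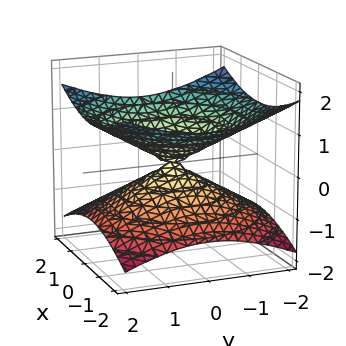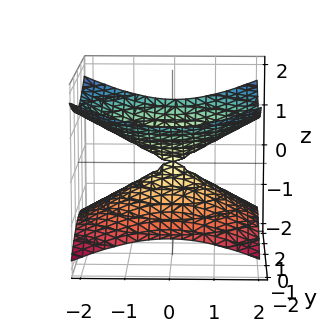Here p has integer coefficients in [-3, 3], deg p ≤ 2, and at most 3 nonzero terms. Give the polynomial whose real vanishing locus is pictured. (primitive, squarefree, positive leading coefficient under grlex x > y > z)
deg p = 2.
Symmetries: every cross-section ⟂ z is a circle, so x, y appear only via x² + y²; mirror symmetry z ↦ −z ⇒ only even powers of z.
From the visible intercepts: one x-axis crossing is at x = 0; it meets the y-axis at y = 0 (among the integer gridlines).
Matching integer coefficients to the picture gives p.

x^2 + y^2 - 3*z^2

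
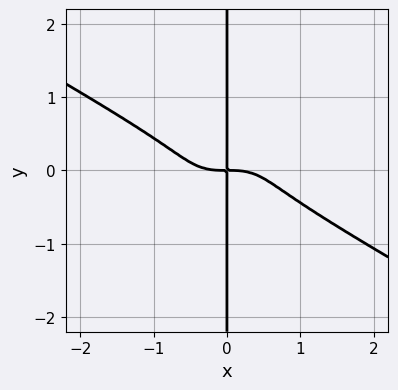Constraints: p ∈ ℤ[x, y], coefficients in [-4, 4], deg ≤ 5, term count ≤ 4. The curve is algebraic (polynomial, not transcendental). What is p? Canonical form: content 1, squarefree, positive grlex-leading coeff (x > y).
x^4 - 2*x^2*y^2 + 2*x*y^3 + x*y

(a) The degree is 4 — no degree-3 curve has this shape.
(b) Reading off the gridlines: the visible y-axis segment lies entirely on the curve.
(c) Matching integer coefficients to the picture gives p.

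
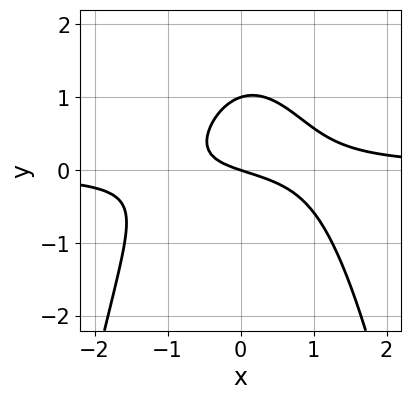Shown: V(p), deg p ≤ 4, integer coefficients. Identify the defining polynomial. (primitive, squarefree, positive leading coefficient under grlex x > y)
3*x^2*y + 3*y^2 - x - 3*y

(a) Degree: no degree-2 curve has this shape, so deg p = 3.
(b) Reading off the gridlines: it crosses the x-axis at the gridline x = 0; the y-axis gridline crossings are at y ∈ {0, 1}.
(c) Solving for integer coefficients yields p as stated.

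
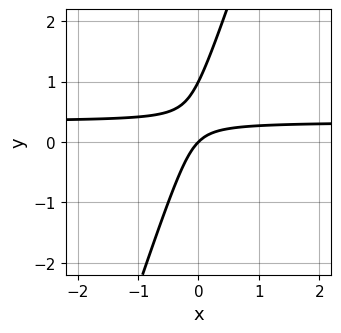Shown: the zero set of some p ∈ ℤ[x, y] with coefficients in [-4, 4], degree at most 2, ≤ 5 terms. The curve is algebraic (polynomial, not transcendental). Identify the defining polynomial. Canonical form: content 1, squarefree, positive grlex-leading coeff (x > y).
3*x*y - y^2 - x + y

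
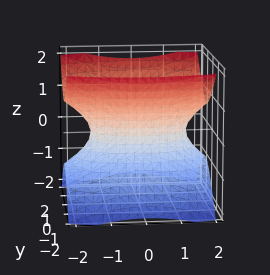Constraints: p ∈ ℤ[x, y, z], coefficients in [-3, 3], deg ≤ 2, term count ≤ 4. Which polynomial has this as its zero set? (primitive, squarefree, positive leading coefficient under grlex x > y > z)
The degree is 2 — an hourglass — one-sheet hyperboloid; a quadric.
Symmetries: the x ↦ −x reflection is a symmetry, so x appears only in even powers; the z ↦ −z reflection is a symmetry, so z appears only in even powers; the y ↦ −y reflection is a symmetry, so y appears only in even powers.
Reading off the gridlines: it misses every integer gridline on the z-axis.
Putting this together gives p.

x^2 + 3*y^2 - 3*z^2 - 2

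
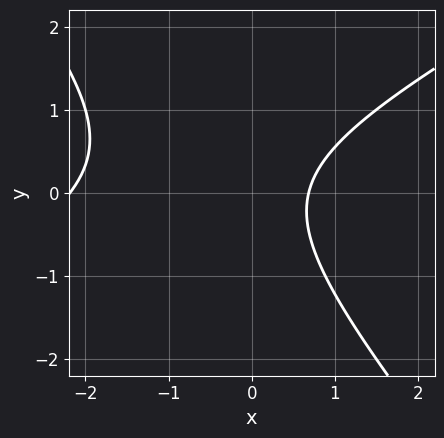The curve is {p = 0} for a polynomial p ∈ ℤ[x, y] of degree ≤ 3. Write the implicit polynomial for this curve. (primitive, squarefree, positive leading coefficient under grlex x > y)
2*x^2 - 2*x*y - 3*y^2 + 3*x - 3

(a) Degree: a generic line meets the curve in up to 2 points, so deg p = 2.
(b) Against the integer gridlines: it misses every integer gridline on the y-axis.
(c) These observations pin down the coefficients.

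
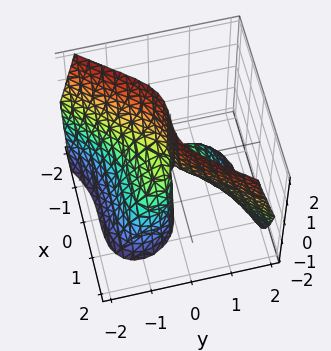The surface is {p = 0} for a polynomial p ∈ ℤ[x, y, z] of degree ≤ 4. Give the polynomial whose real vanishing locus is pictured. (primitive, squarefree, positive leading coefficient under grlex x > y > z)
2*x^3 - 2*y^3 - 3*y*z

The degree is 3 — a generic line meets the surface in up to 3 points.
Observable constraints: the visible z-axis segment lies entirely on the surface; one x-axis crossing is at x = 0; it meets the y-axis at y = 0 (among the integer gridlines).
Assembling these constraints gives the stated polynomial.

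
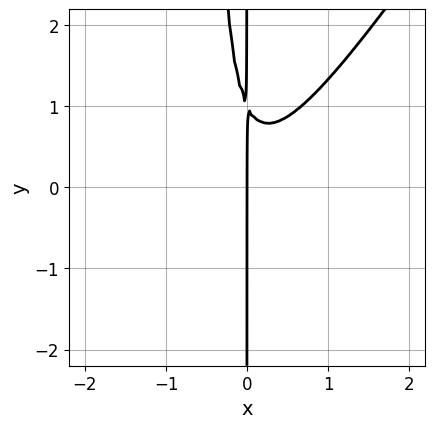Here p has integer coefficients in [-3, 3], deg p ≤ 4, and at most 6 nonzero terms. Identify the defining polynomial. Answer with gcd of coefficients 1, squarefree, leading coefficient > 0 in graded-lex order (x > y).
3*x^3 - 2*x^2*y - x*y + x

First, degree: the shape is more complex than any degree-2 curve, so deg p = 3.
Next, against the integer gridlines: every point of the y-axis in the box is on the curve; one x-axis crossing is at x = 0.
Finally, putting this together gives p.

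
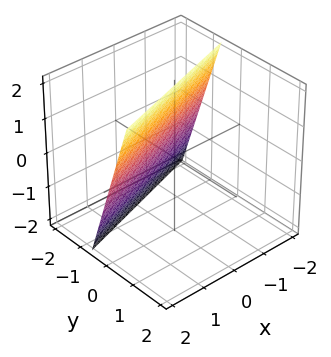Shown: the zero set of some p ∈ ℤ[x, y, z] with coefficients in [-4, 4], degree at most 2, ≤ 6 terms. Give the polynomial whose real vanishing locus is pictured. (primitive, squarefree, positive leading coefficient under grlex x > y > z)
(a) deg p = 1. The surface is flat (a plane).
(b) From the axis intercepts and sections: it crosses the z-axis at the gridline z = 2; it crosses the x-axis at the gridline x = 2.
(c) Together with the visible shape, these determine p as stated.

x - 3*y + z - 2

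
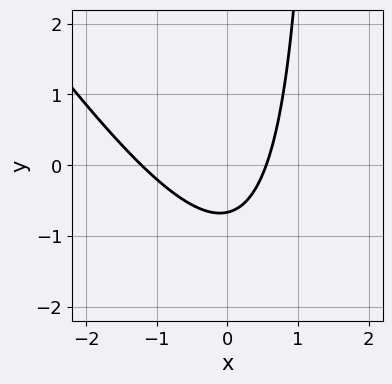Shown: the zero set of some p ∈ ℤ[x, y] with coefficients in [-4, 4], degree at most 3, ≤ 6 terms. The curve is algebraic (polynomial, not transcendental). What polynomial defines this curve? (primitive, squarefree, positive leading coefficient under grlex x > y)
3*x^2 + 2*x*y + 2*x - 3*y - 2

First, degree: the shape is more complex than any degree-1 curve, so deg p = 2.
Finally, putting this together gives p.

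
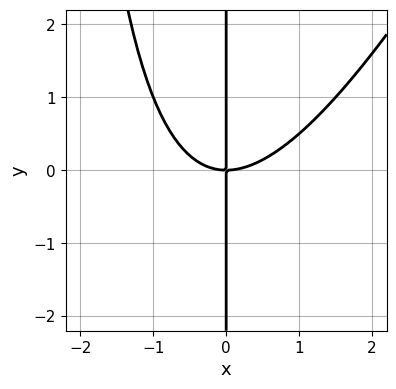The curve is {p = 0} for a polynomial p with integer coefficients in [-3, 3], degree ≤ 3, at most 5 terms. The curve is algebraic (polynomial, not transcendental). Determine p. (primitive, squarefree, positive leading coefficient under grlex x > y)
(a) deg p = 3. A generic line meets the curve in up to 3 points.
(b) Against the integer gridlines: the visible y-axis segment lies entirely on the curve; one x-axis crossing is at x = 0.
(c) These observations pin down the coefficients.

2*x^3 - x^2*y - 3*x*y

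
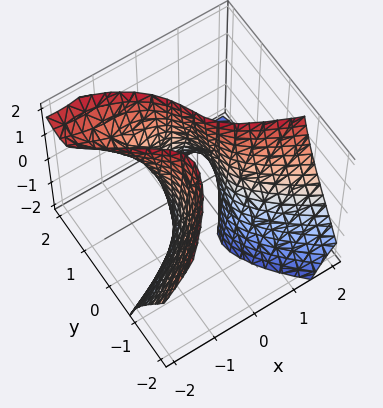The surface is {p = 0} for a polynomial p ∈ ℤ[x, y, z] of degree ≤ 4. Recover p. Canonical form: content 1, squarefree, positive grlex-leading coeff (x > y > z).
3*x*y*z + 2*y^3 + 3*x^2 - y^2 - 1

The degree is 3 — no degree-2 surface has this shape.
From the visible intercepts: the surface avoids every integer z-axis point in the box; one y-axis crossing is at y = 1.
Together with the visible shape, these determine p as stated.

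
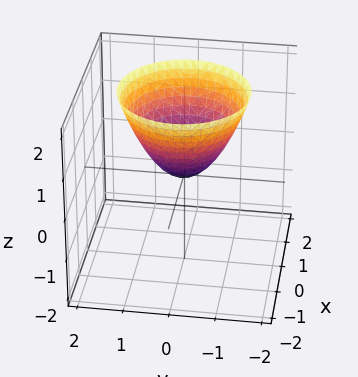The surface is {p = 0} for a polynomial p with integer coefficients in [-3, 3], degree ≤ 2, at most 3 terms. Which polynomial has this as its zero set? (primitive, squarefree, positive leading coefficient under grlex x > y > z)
x^2 + y^2 - z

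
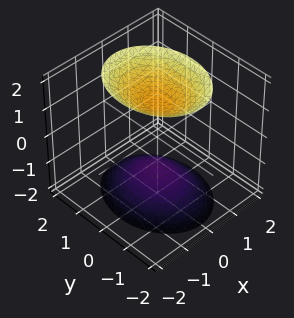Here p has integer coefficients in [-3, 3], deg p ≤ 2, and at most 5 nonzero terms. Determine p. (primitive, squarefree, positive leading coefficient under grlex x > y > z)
3*x^2 + 2*y^2 - 2*z^2 + 3

There are 2 components. They look like related sheets of one shape, so recover p as a whole.
Degree: two sheets facing apart; a quadric, so deg p = 2.
Symmetries: mirror symmetry y ↦ −y ⇒ only even powers of y; the x ↦ −x reflection is a symmetry, so x appears only in even powers; the z ↦ −z reflection is a symmetry, so z appears only in even powers.
From the axis intercepts and sections: the surface avoids every integer y-axis point in the box; the surface avoids every integer x-axis point in the box.
Assembling these constraints gives the stated polynomial.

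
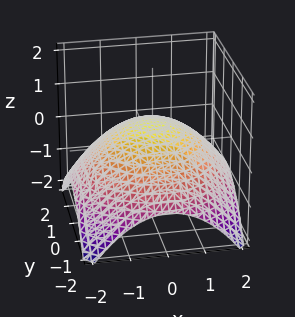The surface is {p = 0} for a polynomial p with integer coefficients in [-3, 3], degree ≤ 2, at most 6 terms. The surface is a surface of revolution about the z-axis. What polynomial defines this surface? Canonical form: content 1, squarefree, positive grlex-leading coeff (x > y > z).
x^2 + y^2 + 3*z - 2

First, the degree is 2 — a generic line meets the surface in up to 2 points.
Next, symmetries: the z-axis is an axis of rotation, so x and y enter only as x² + y².
Next, reading off the gridlines: a circular section at z = 0 has radius between 1 and 2.
Finally, solving for integer coefficients yields p as stated.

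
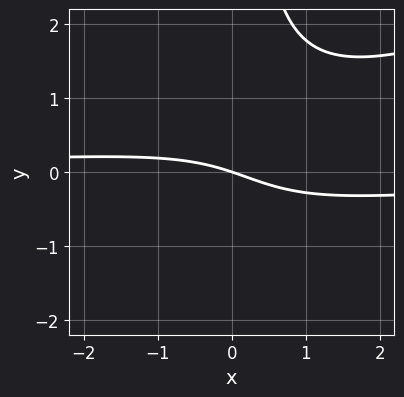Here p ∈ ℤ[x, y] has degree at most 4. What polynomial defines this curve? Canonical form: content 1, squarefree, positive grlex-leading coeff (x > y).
1. deg p = 3. A generic line meets the curve in up to 3 points.
2. From the axis intercepts and sections: it crosses the y-axis at the gridline y = 0; it crosses the x-axis at the gridline x = 0.
3. These observations pin down the coefficients.

x^2*y - 2*x*y^2 - x*y + x + 3*y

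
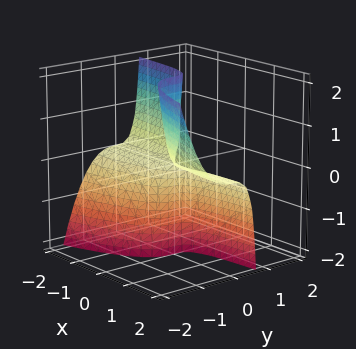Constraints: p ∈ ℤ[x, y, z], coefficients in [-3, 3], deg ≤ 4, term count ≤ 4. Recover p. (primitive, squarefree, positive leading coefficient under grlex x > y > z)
x*y*z - 3*y^3 - x*z

1. deg p = 3. A generic line meets the surface in up to 3 points.
2. From the visible intercepts: the visible z-axis segment lies entirely on the surface; it meets the y-axis at y = 0 (among the integer gridlines); every point of the x-axis in the box is on the surface.
3. The integer polynomial consistent with all of this is the stated p.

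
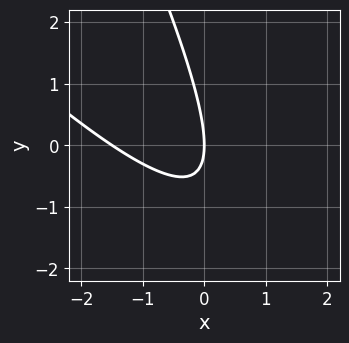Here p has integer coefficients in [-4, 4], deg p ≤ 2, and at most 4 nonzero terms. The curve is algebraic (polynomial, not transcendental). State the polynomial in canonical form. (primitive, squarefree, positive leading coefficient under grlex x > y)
2*x^2 + 3*x*y + y^2 + 3*x

First, deg p = 2. A generic line meets the curve in up to 2 points.
Next, reading off the gridlines: it crosses the y-axis at the gridline y = 0; it crosses the x-axis at the gridline x = 0.
Finally, together with the visible shape, these determine p as stated.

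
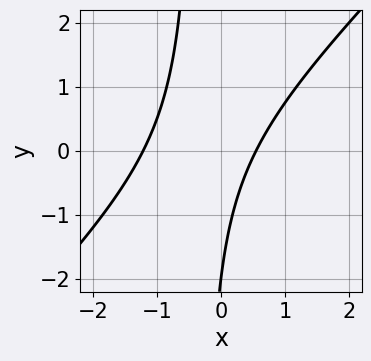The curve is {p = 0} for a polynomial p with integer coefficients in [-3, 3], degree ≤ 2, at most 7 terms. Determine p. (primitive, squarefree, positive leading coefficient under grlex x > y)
3*x^2 - 3*x*y + 2*x - y - 2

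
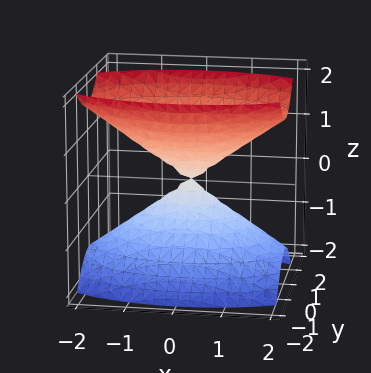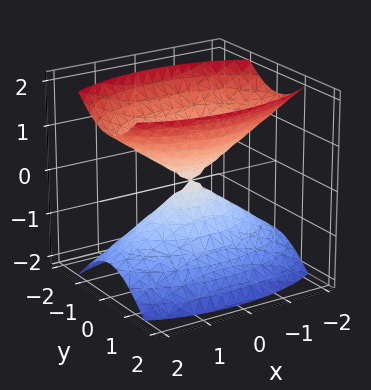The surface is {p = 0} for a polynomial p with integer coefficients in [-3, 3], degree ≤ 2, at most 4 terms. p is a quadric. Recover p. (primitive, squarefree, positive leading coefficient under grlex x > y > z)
x^2 + 3*y^2 - 2*z^2

(a) I count 2 distinct pieces. They look like related sheets of one shape, so recover p as a whole.
(b) deg p = 2. A double cone through the origin; a quadric.
(c) Symmetries: mirror symmetry y ↦ −y ⇒ only even powers of y; the x ↦ −x reflection is a symmetry, so x appears only in even powers; it's symmetric under z → −z, forcing even powers of z.
(d) From the axis intercepts and sections: it meets the y-axis at y = 0 (among the integer gridlines); one x-axis crossing is at x = 0; one z-axis crossing is at z = 0.
(e) Matching integer coefficients to the picture gives p.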